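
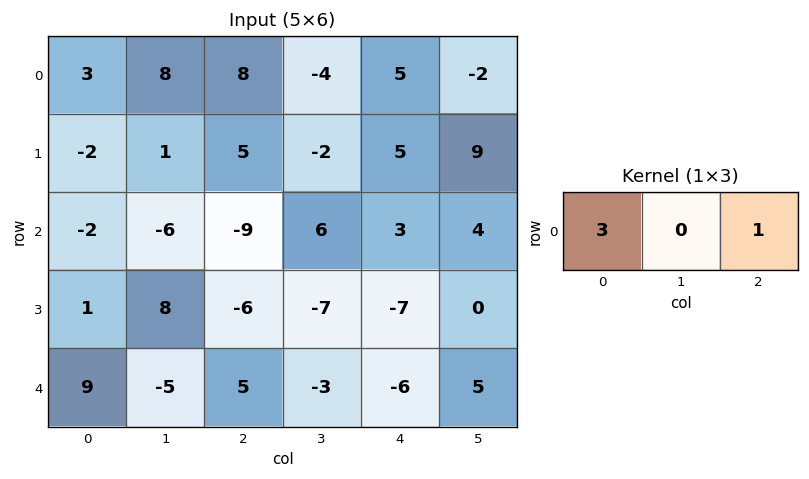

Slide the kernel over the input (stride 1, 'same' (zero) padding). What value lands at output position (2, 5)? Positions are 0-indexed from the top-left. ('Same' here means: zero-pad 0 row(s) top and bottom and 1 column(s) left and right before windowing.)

9

The receptive field on the zero-padded input at this output position is [3 4 0]. Elementwise product with the kernel and sum: 3·3 + 0·1.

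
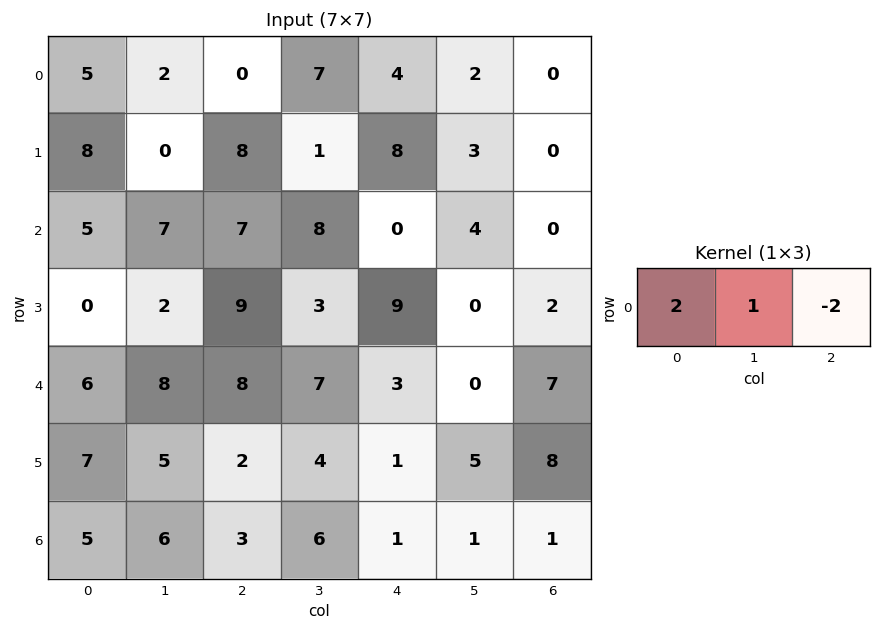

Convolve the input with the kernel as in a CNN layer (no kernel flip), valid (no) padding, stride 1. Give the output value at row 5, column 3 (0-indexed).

-1

The receptive field on the input at this output position is [4 1 5]. Elementwise product with the kernel and sum: 4·2 + 1·1 + 5·-2.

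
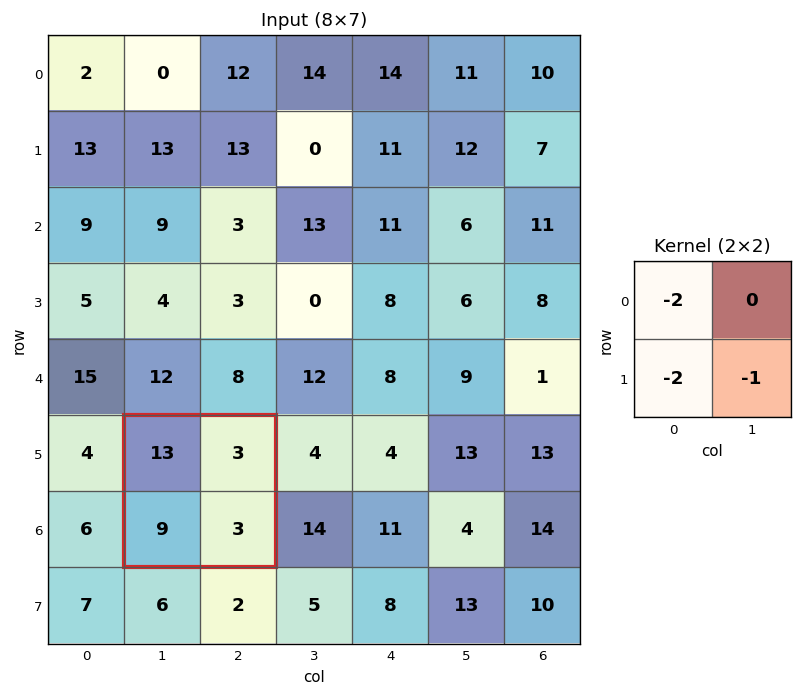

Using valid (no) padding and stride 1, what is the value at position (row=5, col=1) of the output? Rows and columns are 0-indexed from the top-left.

The receptive field on the input at this output position is [13 3 / 9 3]. Elementwise product with the kernel and sum: 13·-2 + 9·-2 + 3·-1.

-47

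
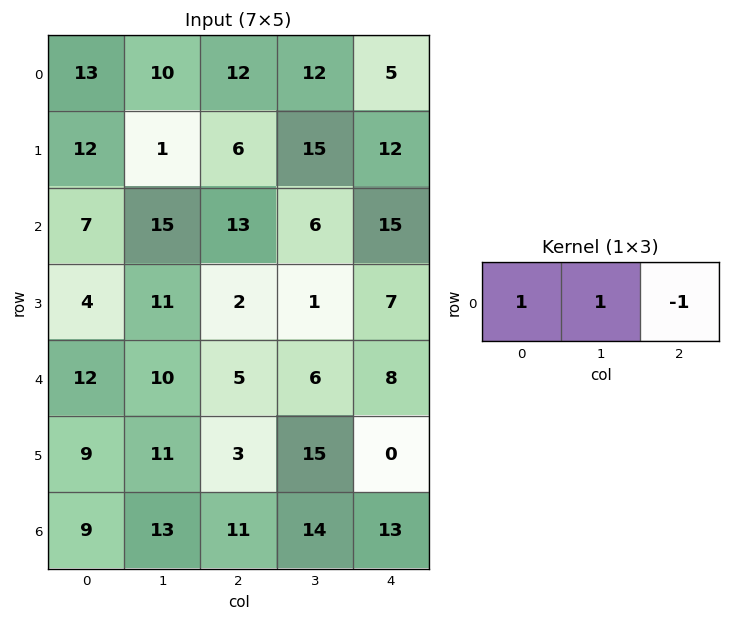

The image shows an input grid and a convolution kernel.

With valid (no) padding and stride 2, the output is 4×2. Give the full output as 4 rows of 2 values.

Output[0,0]: The receptive field on the input at this output position is [13 10 12]. Elementwise product with the kernel and sum: 13·1 + 10·1 + 12·-1.

11 19
9 4
17 3
11 12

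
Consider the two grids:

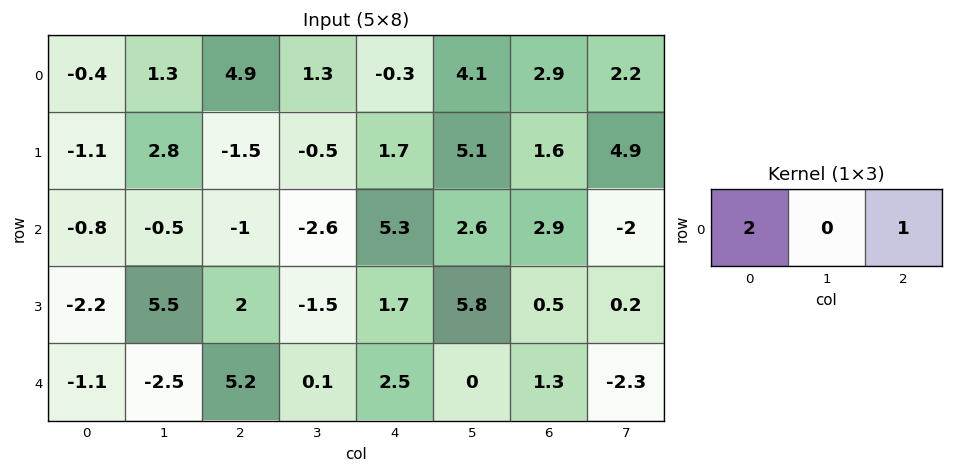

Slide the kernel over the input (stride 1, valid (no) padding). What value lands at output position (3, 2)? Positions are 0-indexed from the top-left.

The receptive field on the input at this output position is [2 -1.5 1.7]. Elementwise product with the kernel and sum: 2·2 + 1.7·1.

5.7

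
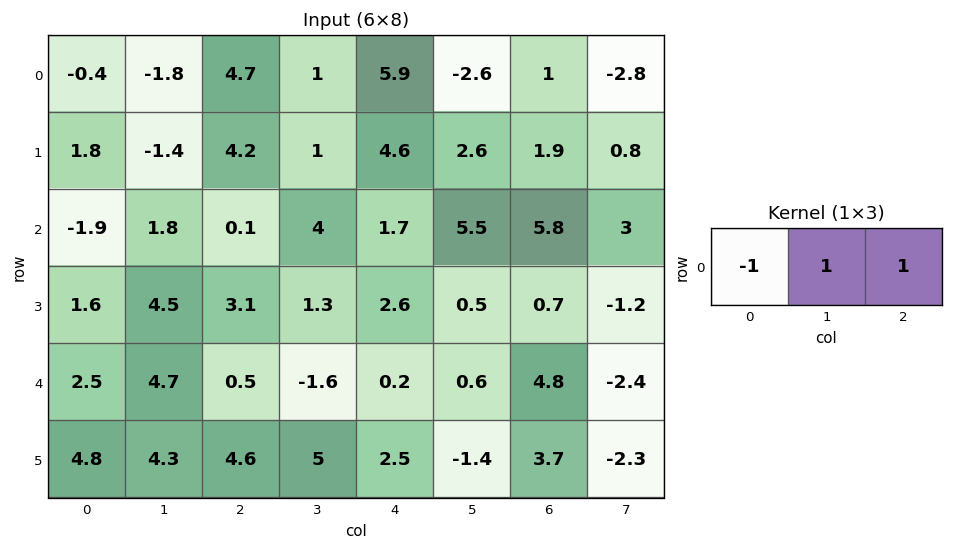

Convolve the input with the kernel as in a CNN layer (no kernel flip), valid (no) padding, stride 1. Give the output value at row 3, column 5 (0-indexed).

-1

The receptive field on the input at this output position is [0.5 0.7 -1.2]. Elementwise product with the kernel and sum: 0.5·-1 + 0.7·1 + -1.2·1.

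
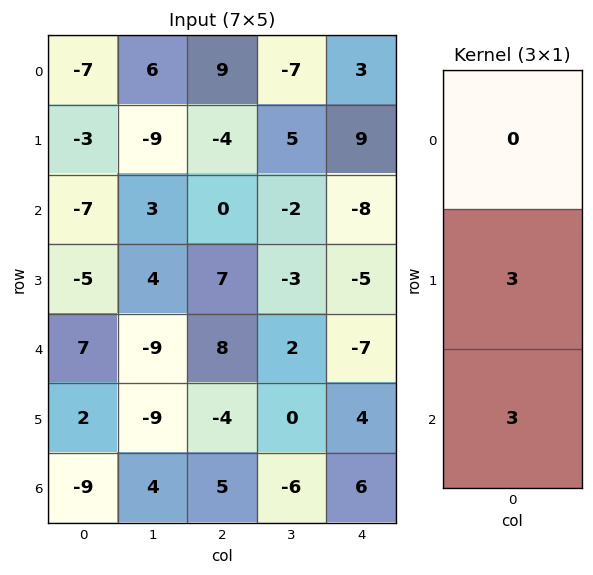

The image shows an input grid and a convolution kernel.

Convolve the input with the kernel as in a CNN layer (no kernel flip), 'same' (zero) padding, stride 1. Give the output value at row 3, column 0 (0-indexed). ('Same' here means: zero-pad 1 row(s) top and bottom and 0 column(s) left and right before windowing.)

The receptive field on the zero-padded input at this output position is [-7 / -5 / 7]. Elementwise product with the kernel and sum: -5·3 + 7·3.

6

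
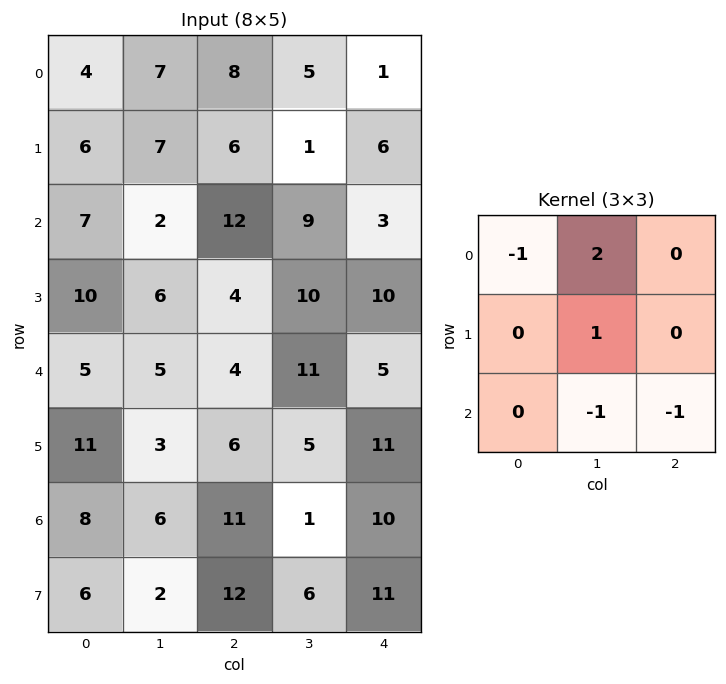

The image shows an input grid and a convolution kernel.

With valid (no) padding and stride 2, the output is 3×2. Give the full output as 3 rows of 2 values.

Output[0,0]: The receptive field on the input at this output position is [4 7 8 / 6 7 6 / 7 2 12]. Elementwise product with the kernel and sum: 4·-1 + 7·2 + 7·1 + 2·-1 + 12·-1.
Output[0,1]: The receptive field on the input at this output position is [8 5 1 / 6 1 6 / 12 9 3]. Elementwise product with the kernel and sum: 8·-1 + 5·2 + 1·1 + 9·-1 + 3·-1.

3 -9
-6 0
-9 12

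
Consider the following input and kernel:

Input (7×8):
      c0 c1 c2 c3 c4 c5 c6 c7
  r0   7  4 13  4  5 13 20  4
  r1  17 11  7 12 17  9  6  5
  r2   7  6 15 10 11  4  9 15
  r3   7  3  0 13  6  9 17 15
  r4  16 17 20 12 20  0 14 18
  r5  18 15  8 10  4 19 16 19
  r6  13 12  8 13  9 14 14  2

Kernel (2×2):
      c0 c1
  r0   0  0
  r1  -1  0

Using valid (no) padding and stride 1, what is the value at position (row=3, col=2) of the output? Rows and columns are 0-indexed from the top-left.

The receptive field on the input at this output position is [0 13 / 20 12]. Elementwise product with the kernel and sum: 20·-1.

-20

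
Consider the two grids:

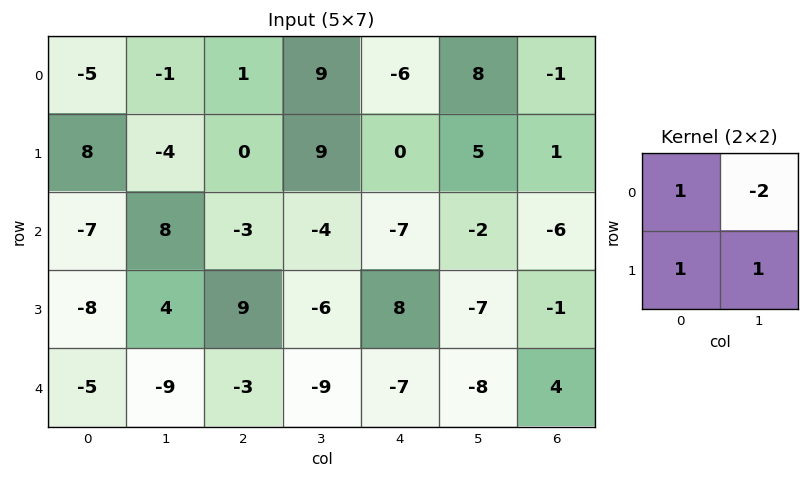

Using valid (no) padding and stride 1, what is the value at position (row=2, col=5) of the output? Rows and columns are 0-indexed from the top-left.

The receptive field on the input at this output position is [-2 -6 / -7 -1]. Elementwise product with the kernel and sum: -2·1 + -6·-2 + -7·1 + -1·1.

2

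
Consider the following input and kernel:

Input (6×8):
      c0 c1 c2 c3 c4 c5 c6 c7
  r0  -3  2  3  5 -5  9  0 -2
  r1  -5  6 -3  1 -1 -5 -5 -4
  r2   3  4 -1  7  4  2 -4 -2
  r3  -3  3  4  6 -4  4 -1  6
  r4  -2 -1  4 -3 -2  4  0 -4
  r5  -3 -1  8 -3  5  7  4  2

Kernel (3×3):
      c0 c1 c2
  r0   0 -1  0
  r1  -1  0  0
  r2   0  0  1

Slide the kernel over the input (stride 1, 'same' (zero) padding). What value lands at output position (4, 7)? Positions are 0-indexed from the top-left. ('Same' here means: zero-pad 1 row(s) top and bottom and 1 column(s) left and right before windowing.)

-6

The receptive field on the zero-padded input at this output position is [-1 6 0 / 0 -4 0 / 4 2 0]. Elementwise product with the kernel and sum: 6·-1 + 0·-1 + 0·1.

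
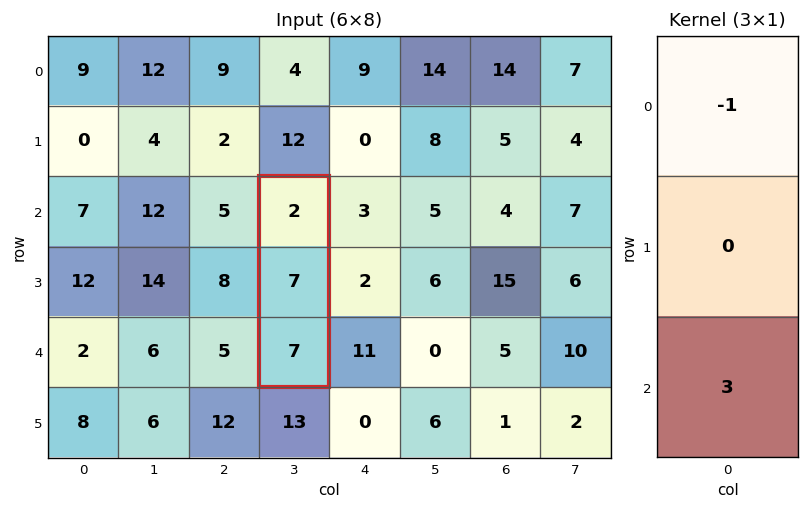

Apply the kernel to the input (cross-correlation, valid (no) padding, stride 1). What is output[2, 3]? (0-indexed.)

The receptive field on the input at this output position is [2 / 7 / 7]. Elementwise product with the kernel and sum: 2·-1 + 7·3.

19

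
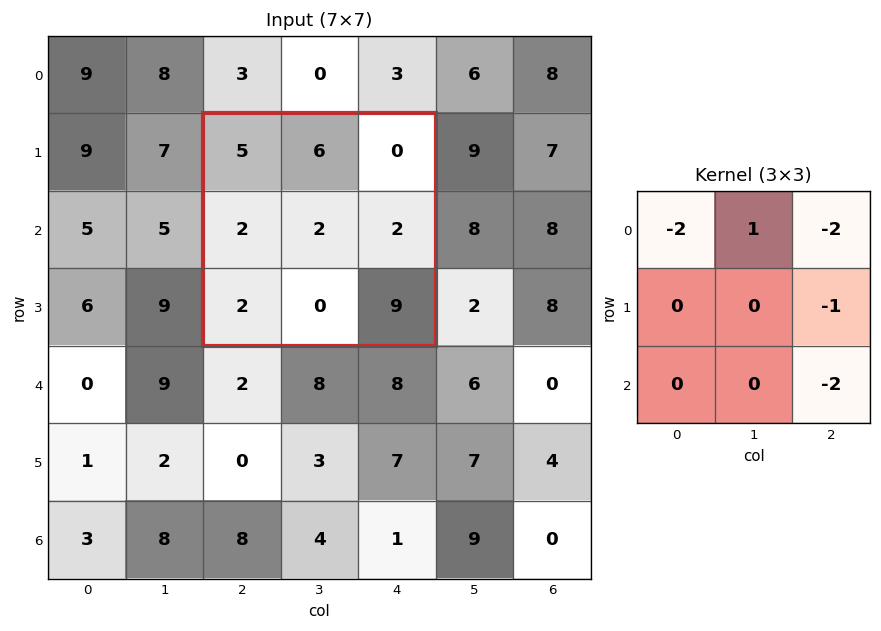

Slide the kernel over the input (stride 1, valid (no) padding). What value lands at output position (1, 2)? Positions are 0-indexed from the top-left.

-24

The receptive field on the input at this output position is [5 6 0 / 2 2 2 / 2 0 9]. Elementwise product with the kernel and sum: 5·-2 + 6·1 + 0·-2 + 2·-1 + 9·-2.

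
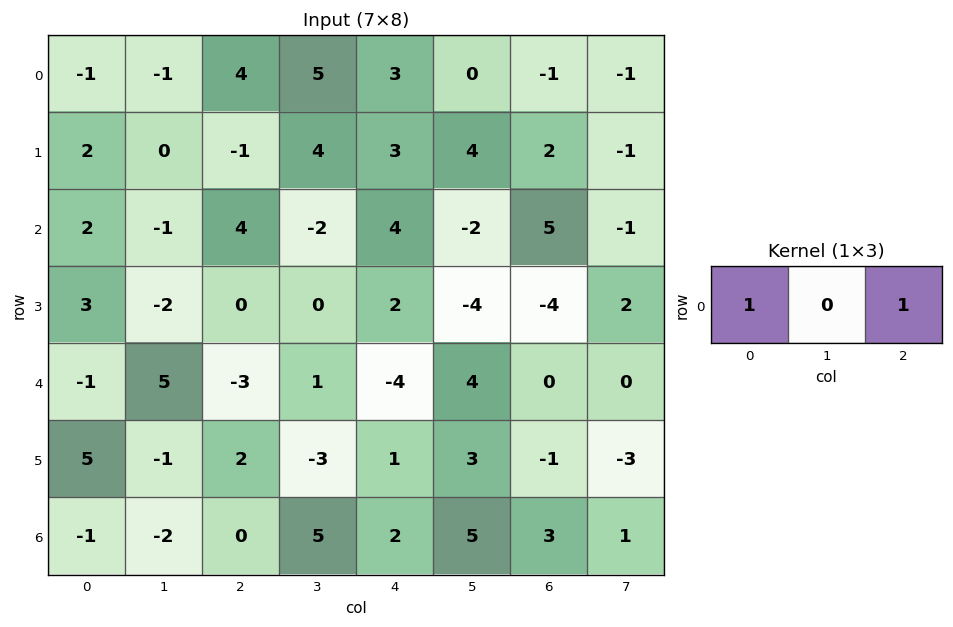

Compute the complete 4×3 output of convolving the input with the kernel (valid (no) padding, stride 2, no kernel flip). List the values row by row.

Output[0,0]: The receptive field on the input at this output position is [-1 -1 4]. Elementwise product with the kernel and sum: -1·1 + 4·1.
Output[0,1]: The receptive field on the input at this output position is [4 5 3]. Elementwise product with the kernel and sum: 4·1 + 3·1.

3 7 2
6 8 9
-4 -7 -4
-1 2 5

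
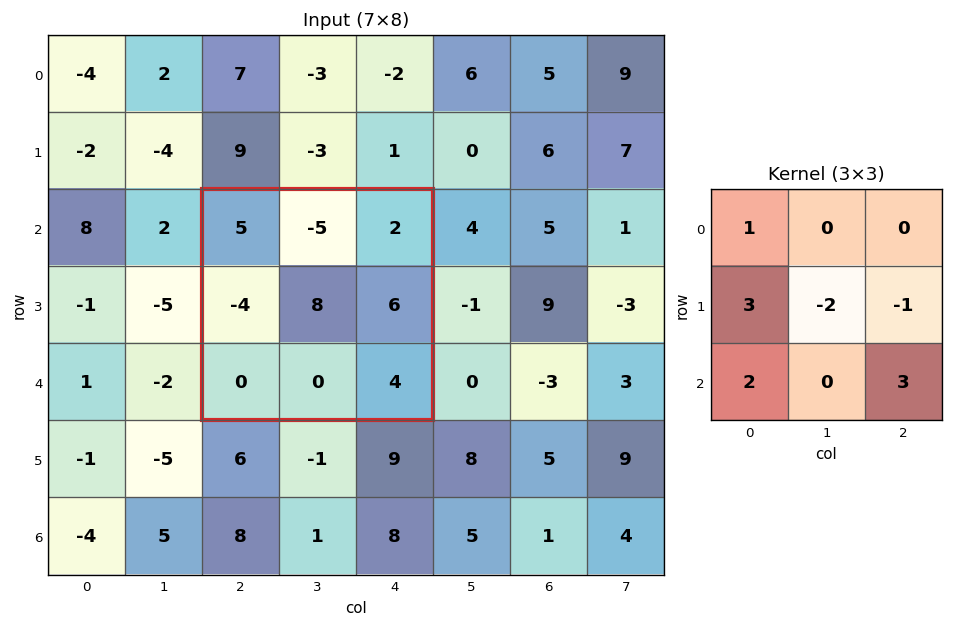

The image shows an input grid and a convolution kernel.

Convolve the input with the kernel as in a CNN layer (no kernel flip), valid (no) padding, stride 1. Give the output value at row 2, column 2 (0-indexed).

-17

The receptive field on the input at this output position is [5 -5 2 / -4 8 6 / 0 0 4]. Elementwise product with the kernel and sum: 5·1 + -4·3 + 8·-2 + 6·-1 + 0·2 + 4·3.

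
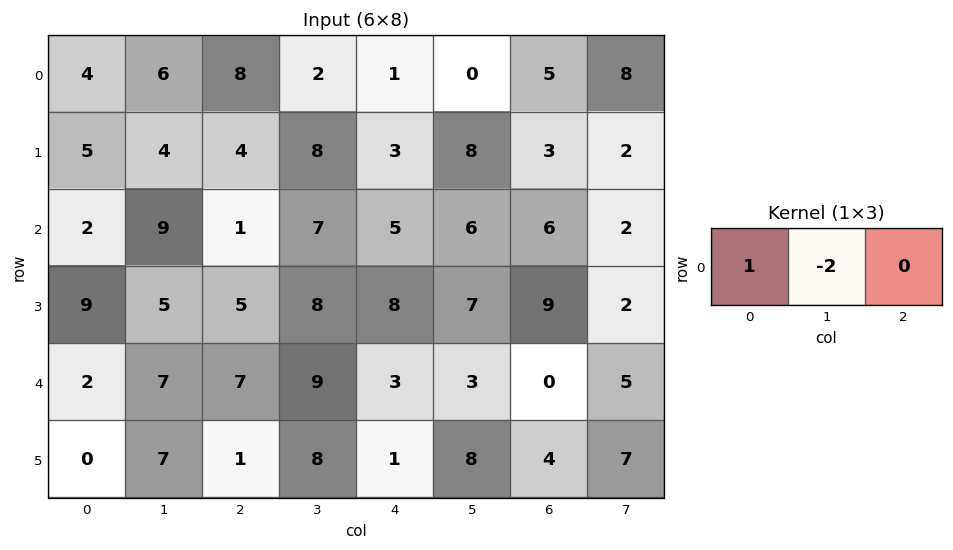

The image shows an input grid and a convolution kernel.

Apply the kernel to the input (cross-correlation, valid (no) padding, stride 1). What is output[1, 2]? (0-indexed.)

-12

The receptive field on the input at this output position is [4 8 3]. Elementwise product with the kernel and sum: 4·1 + 8·-2.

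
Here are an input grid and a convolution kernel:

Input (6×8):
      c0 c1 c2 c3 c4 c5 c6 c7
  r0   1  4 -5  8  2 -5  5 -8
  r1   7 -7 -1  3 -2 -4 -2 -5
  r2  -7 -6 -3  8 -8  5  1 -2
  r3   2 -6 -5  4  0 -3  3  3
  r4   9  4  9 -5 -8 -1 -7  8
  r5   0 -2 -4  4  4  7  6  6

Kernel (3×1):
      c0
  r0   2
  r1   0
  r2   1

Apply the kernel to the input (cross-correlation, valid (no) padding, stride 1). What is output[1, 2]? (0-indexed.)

-7

The receptive field on the input at this output position is [-1 / -3 / -5]. Elementwise product with the kernel and sum: -1·2 + -5·1.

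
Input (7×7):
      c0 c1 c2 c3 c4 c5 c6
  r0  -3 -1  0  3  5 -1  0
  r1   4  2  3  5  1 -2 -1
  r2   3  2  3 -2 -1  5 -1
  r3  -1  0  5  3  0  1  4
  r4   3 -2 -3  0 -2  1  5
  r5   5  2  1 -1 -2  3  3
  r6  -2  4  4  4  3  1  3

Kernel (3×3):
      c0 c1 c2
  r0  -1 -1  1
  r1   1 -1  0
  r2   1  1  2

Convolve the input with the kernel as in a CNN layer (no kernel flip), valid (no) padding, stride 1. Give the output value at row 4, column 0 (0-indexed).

9

The receptive field on the input at this output position is [3 -2 -3 / 5 2 1 / -2 4 4]. Elementwise product with the kernel and sum: 3·-1 + -2·-1 + -3·1 + 5·1 + 2·-1 + -2·1 + 4·1 + 4·2.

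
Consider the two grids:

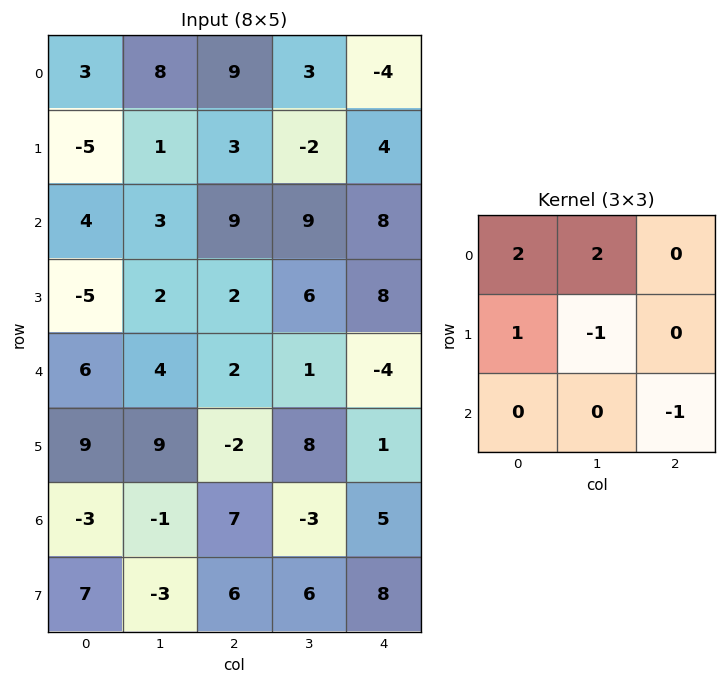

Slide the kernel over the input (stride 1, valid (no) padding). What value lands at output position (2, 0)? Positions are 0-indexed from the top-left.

5

The receptive field on the input at this output position is [4 3 9 / -5 2 2 / 6 4 2]. Elementwise product with the kernel and sum: 4·2 + 3·2 + -5·1 + 2·-1 + 2·-1.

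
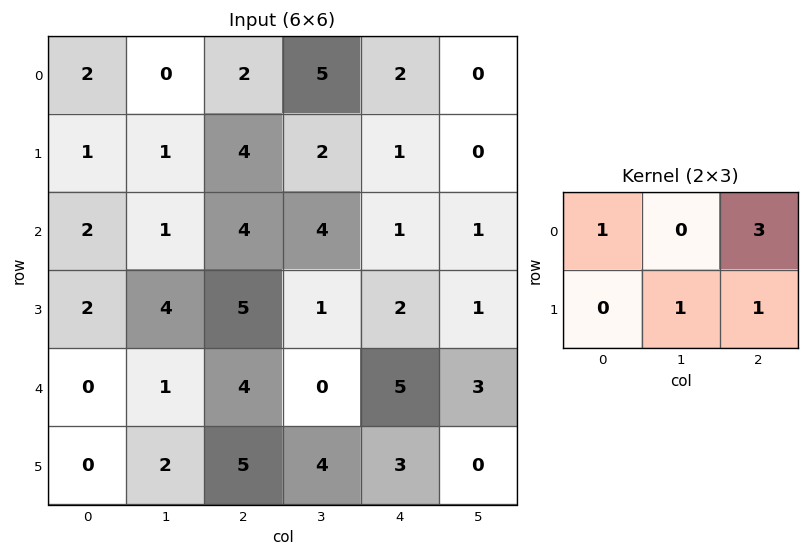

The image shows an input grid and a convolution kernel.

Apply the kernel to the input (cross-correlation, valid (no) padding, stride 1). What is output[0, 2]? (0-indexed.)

The receptive field on the input at this output position is [2 5 2 / 4 2 1]. Elementwise product with the kernel and sum: 2·1 + 2·3 + 2·1 + 1·1.

11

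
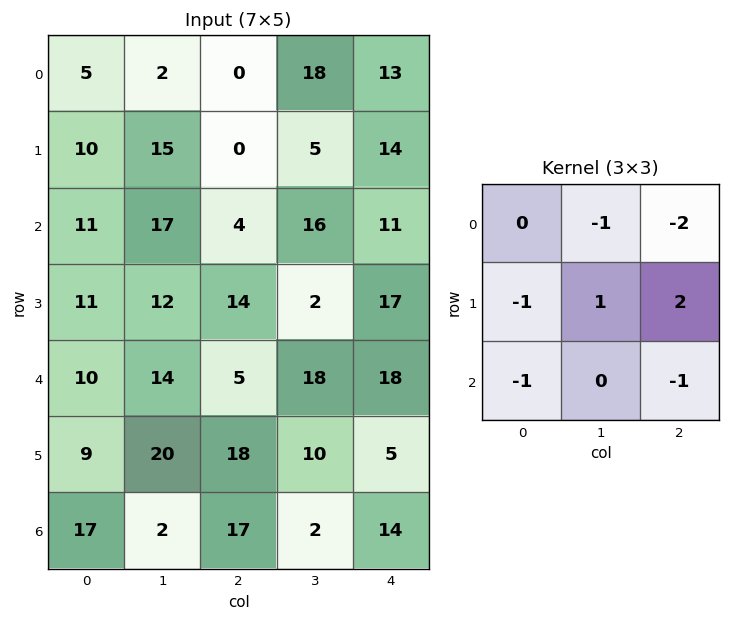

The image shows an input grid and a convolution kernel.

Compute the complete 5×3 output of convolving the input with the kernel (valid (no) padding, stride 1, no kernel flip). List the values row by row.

-12 -74 -26
-26 -5 -30
-11 -62 -39
-53 -21 -10
-11 -27 -83

Output[0,0]: The receptive field on the input at this output position is [5 2 0 / 10 15 0 / 11 17 4]. Elementwise product with the kernel and sum: 2·-1 + 0·-2 + 10·-1 + 15·1 + 0·2 + 11·-1 + 4·-1.
Output[0,1]: The receptive field on the input at this output position is [2 0 18 / 15 0 5 / 17 4 16]. Elementwise product with the kernel and sum: 0·-1 + 18·-2 + 15·-1 + 0·1 + 5·2 + 17·-1 + 16·-1.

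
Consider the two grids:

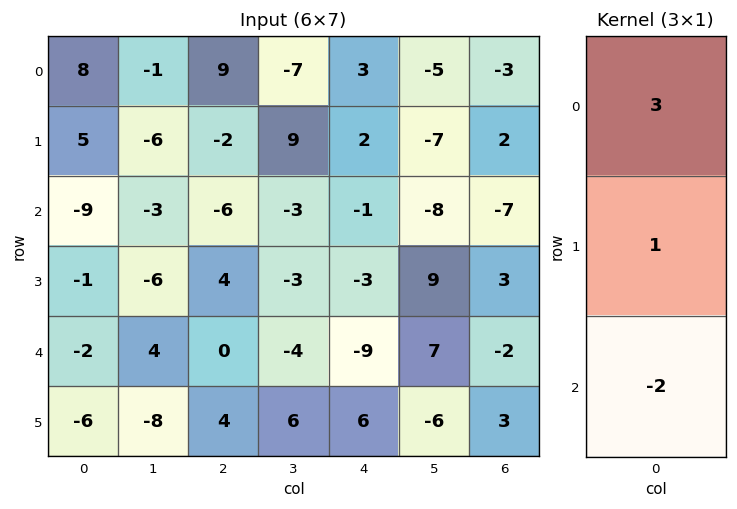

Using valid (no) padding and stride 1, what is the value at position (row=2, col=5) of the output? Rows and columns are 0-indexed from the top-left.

-29

The receptive field on the input at this output position is [-8 / 9 / 7]. Elementwise product with the kernel and sum: -8·3 + 9·1 + 7·-2.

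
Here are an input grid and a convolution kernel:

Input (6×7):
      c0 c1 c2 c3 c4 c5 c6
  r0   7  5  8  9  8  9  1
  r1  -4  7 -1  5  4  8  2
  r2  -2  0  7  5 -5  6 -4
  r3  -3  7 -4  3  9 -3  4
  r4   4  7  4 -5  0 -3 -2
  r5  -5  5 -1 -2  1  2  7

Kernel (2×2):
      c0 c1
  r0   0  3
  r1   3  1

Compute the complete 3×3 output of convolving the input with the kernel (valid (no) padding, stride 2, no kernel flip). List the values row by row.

Output[0,0]: The receptive field on the input at this output position is [7 5 / -4 7]. Elementwise product with the kernel and sum: 5·3 + -4·3 + 7·1.

10 29 47
-2 6 42
11 -20 -4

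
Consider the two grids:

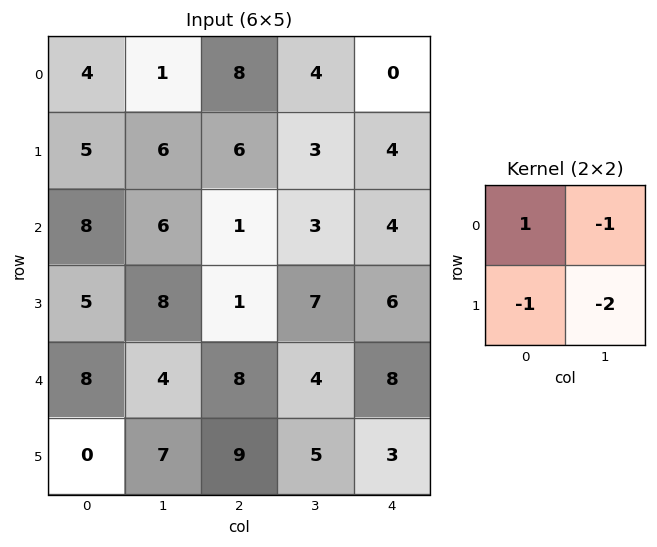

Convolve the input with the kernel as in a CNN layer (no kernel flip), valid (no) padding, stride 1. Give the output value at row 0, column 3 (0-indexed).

-7

The receptive field on the input at this output position is [4 0 / 3 4]. Elementwise product with the kernel and sum: 4·1 + 0·-1 + 3·-1 + 4·-2.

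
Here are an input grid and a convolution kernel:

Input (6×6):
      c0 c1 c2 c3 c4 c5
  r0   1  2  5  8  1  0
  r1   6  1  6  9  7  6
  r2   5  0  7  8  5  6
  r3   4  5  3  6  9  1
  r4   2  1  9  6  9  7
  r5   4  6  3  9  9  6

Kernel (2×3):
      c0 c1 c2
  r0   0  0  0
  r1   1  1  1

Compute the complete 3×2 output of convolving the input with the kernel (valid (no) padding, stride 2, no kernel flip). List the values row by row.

13 22
12 18
13 21

Output[0,0]: The receptive field on the input at this output position is [1 2 5 / 6 1 6]. Elementwise product with the kernel and sum: 6·1 + 1·1 + 6·1.
Output[0,1]: The receptive field on the input at this output position is [5 8 1 / 6 9 7]. Elementwise product with the kernel and sum: 6·1 + 9·1 + 7·1.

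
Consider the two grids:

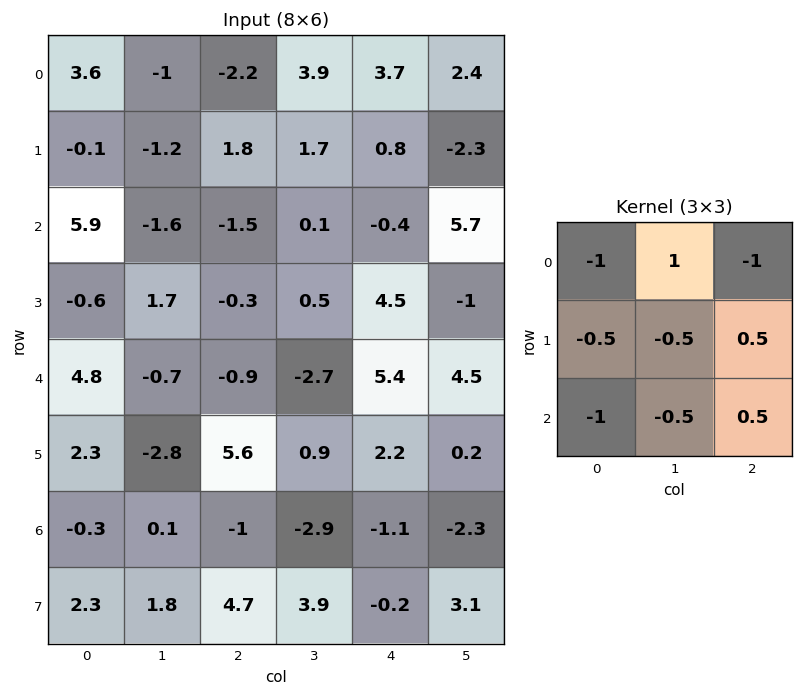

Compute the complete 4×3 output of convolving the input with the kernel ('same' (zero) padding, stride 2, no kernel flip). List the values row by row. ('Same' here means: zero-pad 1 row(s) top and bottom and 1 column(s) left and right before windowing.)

-2.85 4.7 -5.85
-1.5 1.6 1.15
-7.6 -2.6 4
5.05 4.3 -0.3

Output[0,0]: The receptive field on the zero-padded input at this output position is [0 0 0 / 0 3.6 -1 / 0 -0.1 -1.2]. Elementwise product with the kernel and sum: 0·-1 + 0·1 + 0·-1 + 0·-0.5 + 3.6·-0.5 + -1·0.5 + 0·-1 + -0.1·-0.5 + -1.2·0.5.
Output[0,1]: The receptive field on the zero-padded input at this output position is [0 0 0 / -1 -2.2 3.9 / -1.2 1.8 1.7]. Elementwise product with the kernel and sum: 0·-1 + 0·1 + 0·-1 + -1·-0.5 + -2.2·-0.5 + 3.9·0.5 + -1.2·-1 + 1.8·-0.5 + 1.7·0.5.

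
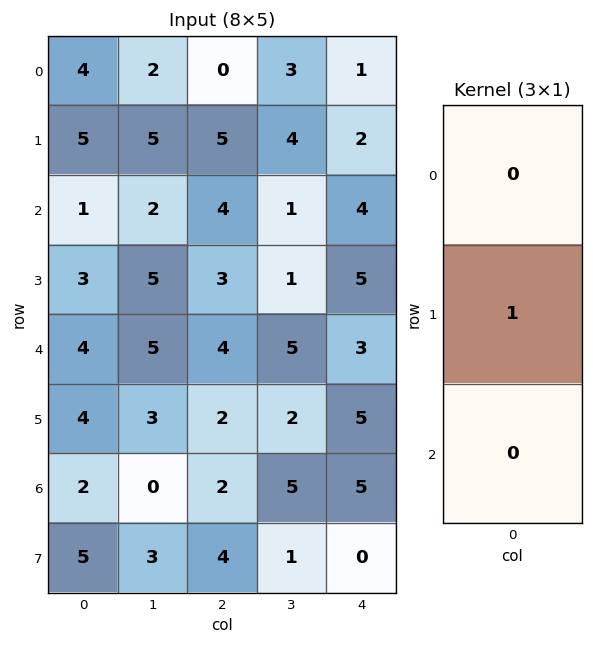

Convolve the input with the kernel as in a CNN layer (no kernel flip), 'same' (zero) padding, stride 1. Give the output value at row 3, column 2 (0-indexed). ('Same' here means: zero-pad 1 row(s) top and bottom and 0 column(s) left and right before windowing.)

The receptive field on the zero-padded input at this output position is [4 / 3 / 4]. Elementwise product with the kernel and sum: 3·1.

3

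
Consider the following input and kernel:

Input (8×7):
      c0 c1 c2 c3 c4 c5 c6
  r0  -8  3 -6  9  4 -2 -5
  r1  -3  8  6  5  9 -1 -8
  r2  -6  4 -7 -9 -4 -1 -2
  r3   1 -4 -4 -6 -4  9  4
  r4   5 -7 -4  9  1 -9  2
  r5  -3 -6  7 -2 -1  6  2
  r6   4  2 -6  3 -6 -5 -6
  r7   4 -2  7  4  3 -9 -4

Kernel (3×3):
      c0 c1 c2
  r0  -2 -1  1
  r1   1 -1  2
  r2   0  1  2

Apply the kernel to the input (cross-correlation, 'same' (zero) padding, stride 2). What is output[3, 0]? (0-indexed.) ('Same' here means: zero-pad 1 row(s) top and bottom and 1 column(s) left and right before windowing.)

The receptive field on the zero-padded input at this output position is [0 -3 -6 / 0 4 2 / 0 4 -2]. Elementwise product with the kernel and sum: 0·-2 + -3·-1 + -6·1 + 0·1 + 4·-1 + 2·2 + 4·1 + -2·2.

-3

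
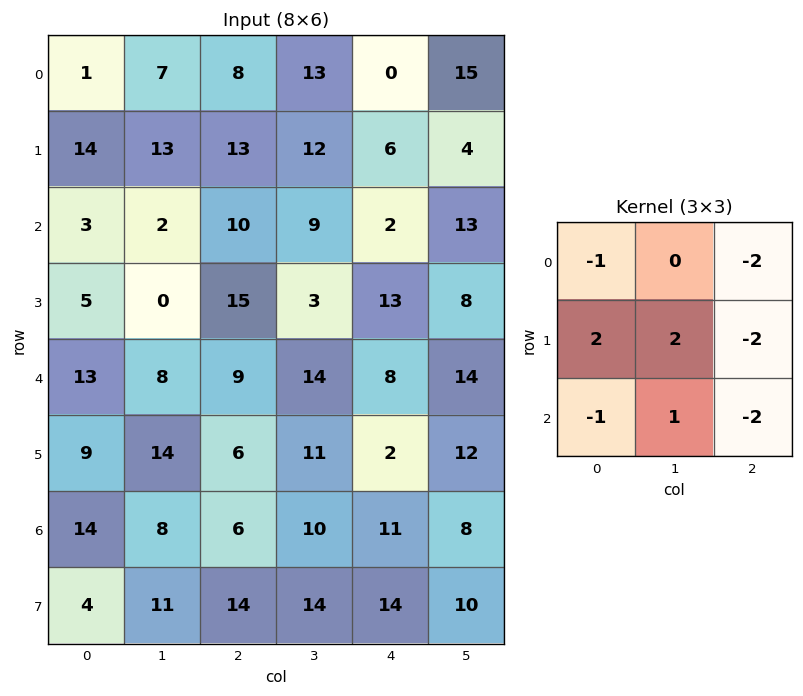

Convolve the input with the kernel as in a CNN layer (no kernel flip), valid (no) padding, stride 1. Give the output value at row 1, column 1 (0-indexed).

-22

The receptive field on the input at this output position is [13 13 12 / 2 10 9 / 0 15 3]. Elementwise product with the kernel and sum: 13·-1 + 12·-2 + 2·2 + 10·2 + 9·-2 + 0·-1 + 15·1 + 3·-2.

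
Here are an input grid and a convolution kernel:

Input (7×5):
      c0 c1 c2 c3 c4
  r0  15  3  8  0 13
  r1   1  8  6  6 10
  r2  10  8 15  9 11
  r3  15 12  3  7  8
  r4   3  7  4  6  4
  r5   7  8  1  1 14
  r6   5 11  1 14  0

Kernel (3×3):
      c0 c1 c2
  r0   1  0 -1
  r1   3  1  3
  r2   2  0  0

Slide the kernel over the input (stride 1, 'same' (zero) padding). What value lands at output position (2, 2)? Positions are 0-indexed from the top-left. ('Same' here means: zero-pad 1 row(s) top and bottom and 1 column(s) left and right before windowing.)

The receptive field on the zero-padded input at this output position is [8 6 6 / 8 15 9 / 12 3 7]. Elementwise product with the kernel and sum: 8·1 + 6·-1 + 8·3 + 15·1 + 9·3 + 12·2.

92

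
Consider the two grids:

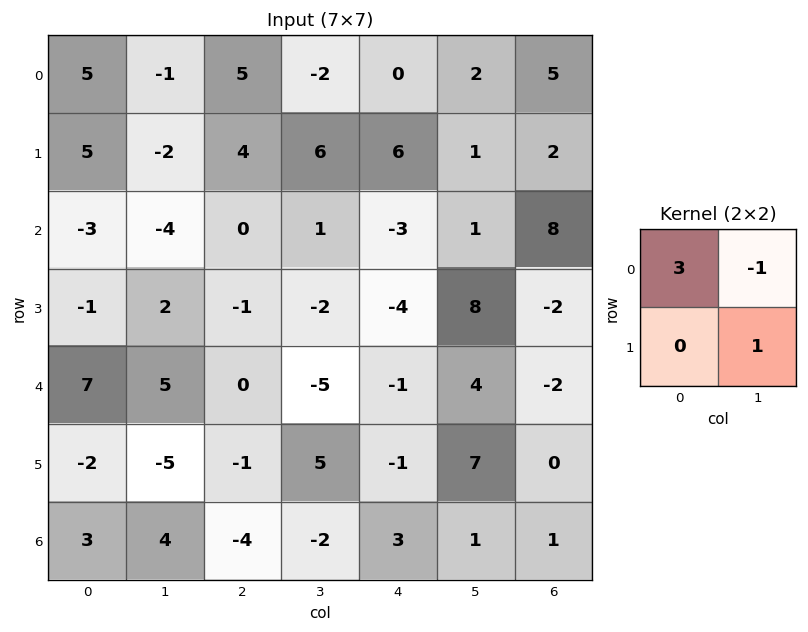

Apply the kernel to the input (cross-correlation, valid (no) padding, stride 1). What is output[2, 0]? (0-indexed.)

The receptive field on the input at this output position is [-3 -4 / -1 2]. Elementwise product with the kernel and sum: -3·3 + -4·-1 + 2·1.

-3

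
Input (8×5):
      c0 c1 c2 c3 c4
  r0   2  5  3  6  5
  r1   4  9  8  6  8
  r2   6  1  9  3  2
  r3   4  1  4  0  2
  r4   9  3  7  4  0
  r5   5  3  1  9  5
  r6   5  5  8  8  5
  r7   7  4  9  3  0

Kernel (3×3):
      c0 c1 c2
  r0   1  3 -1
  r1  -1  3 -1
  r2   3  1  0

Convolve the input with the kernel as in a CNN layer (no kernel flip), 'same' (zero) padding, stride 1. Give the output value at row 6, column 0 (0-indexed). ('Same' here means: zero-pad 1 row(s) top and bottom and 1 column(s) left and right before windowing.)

29

The receptive field on the zero-padded input at this output position is [0 5 3 / 0 5 5 / 0 7 4]. Elementwise product with the kernel and sum: 0·1 + 5·3 + 3·-1 + 0·-1 + 5·3 + 5·-1 + 0·3 + 7·1.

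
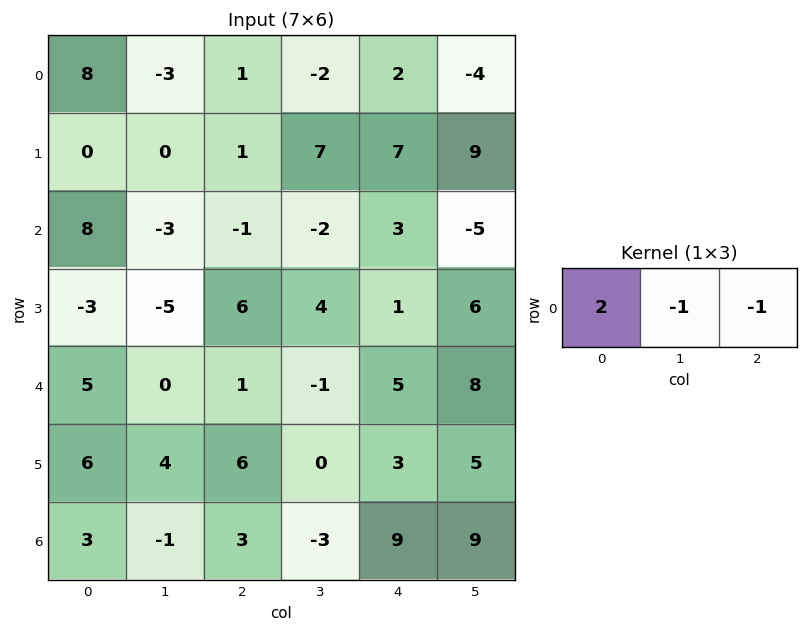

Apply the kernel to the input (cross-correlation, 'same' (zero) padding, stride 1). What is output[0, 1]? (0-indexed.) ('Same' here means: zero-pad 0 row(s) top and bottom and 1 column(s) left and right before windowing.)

18

The receptive field on the zero-padded input at this output position is [8 -3 1]. Elementwise product with the kernel and sum: 8·2 + -3·-1 + 1·-1.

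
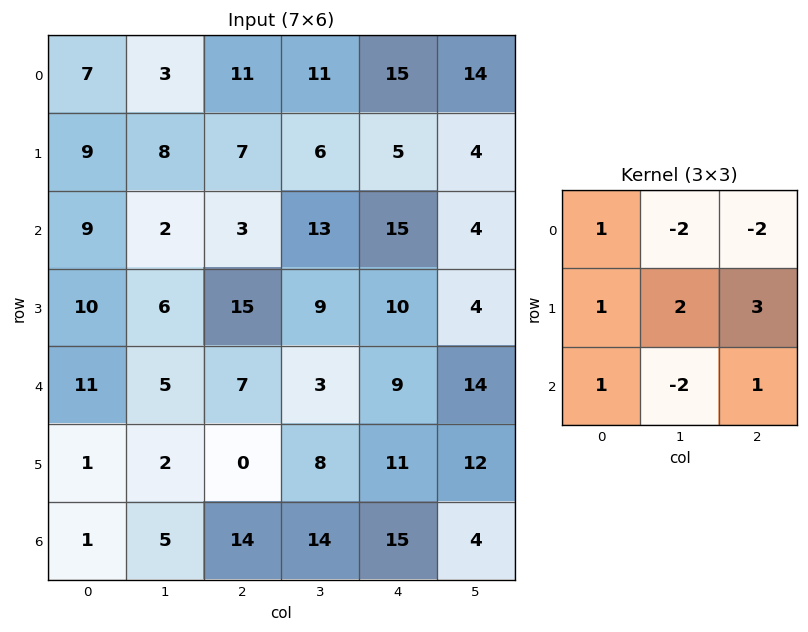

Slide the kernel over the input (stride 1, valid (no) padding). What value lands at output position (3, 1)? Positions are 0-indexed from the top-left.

The receptive field on the input at this output position is [6 15 9 / 5 7 3 / 2 0 8]. Elementwise product with the kernel and sum: 6·1 + 15·-2 + 9·-2 + 5·1 + 7·2 + 3·3 + 2·1 + 0·-2 + 8·1.

-4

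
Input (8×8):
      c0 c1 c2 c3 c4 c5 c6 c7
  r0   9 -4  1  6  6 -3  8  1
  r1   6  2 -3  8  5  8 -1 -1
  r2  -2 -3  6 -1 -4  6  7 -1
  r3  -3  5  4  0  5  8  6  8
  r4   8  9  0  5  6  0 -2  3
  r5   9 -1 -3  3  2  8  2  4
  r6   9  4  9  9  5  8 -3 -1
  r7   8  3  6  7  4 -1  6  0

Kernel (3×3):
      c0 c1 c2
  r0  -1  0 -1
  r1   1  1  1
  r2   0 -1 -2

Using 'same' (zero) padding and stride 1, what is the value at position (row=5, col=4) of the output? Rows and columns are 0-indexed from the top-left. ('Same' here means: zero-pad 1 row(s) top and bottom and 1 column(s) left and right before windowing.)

-13

The receptive field on the zero-padded input at this output position is [5 6 0 / 3 2 8 / 9 5 8]. Elementwise product with the kernel and sum: 5·-1 + 0·-1 + 3·1 + 2·1 + 8·1 + 5·-1 + 8·-2.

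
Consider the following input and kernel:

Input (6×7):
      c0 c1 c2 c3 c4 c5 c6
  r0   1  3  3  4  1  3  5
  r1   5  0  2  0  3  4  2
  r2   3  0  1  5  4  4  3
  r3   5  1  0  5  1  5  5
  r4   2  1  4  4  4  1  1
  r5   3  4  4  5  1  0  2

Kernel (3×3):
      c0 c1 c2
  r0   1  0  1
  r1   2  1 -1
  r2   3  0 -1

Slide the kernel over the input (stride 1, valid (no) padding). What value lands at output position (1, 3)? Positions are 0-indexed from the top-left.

The receptive field on the input at this output position is [0 3 4 / 5 4 4 / 5 1 5]. Elementwise product with the kernel and sum: 0·1 + 4·1 + 5·2 + 4·1 + 4·-1 + 5·3 + 5·-1.

24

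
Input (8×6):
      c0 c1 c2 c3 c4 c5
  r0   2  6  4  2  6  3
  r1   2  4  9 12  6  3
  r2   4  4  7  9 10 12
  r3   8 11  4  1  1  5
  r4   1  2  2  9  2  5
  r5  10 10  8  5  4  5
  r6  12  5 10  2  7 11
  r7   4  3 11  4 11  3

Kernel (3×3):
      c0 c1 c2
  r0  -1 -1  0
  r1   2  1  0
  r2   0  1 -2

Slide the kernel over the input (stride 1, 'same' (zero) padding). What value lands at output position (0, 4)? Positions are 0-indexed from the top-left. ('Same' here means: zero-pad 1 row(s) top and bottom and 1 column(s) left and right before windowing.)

The receptive field on the zero-padded input at this output position is [0 0 0 / 2 6 3 / 12 6 3]. Elementwise product with the kernel and sum: 0·-1 + 0·-1 + 2·2 + 6·1 + 6·1 + 3·-2.

10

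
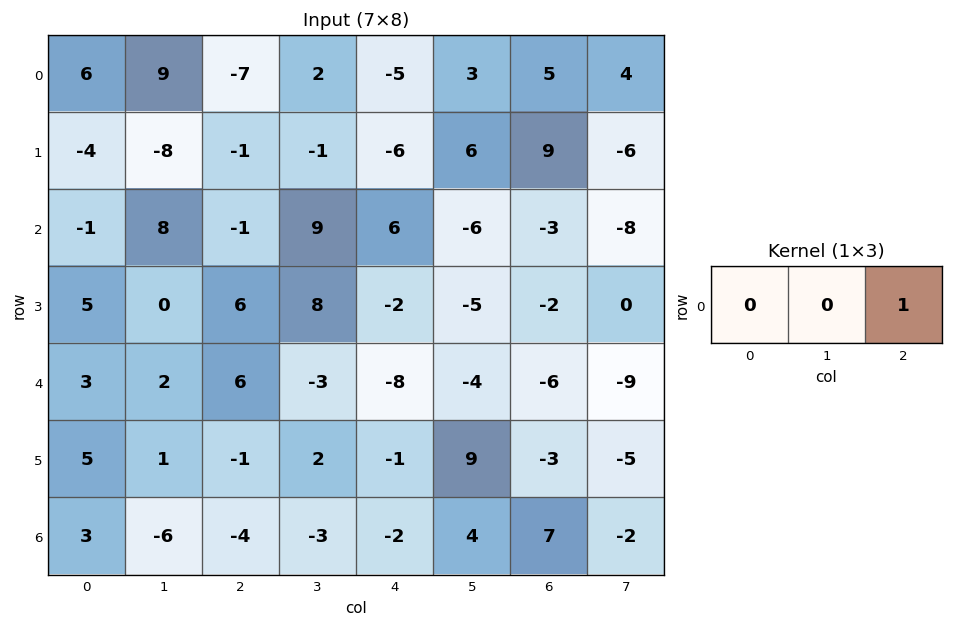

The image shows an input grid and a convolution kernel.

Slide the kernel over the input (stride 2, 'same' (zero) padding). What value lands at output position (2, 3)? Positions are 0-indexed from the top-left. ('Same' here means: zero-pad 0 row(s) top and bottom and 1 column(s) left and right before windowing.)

The receptive field on the zero-padded input at this output position is [-4 -6 -9]. Elementwise product with the kernel and sum: -9·1.

-9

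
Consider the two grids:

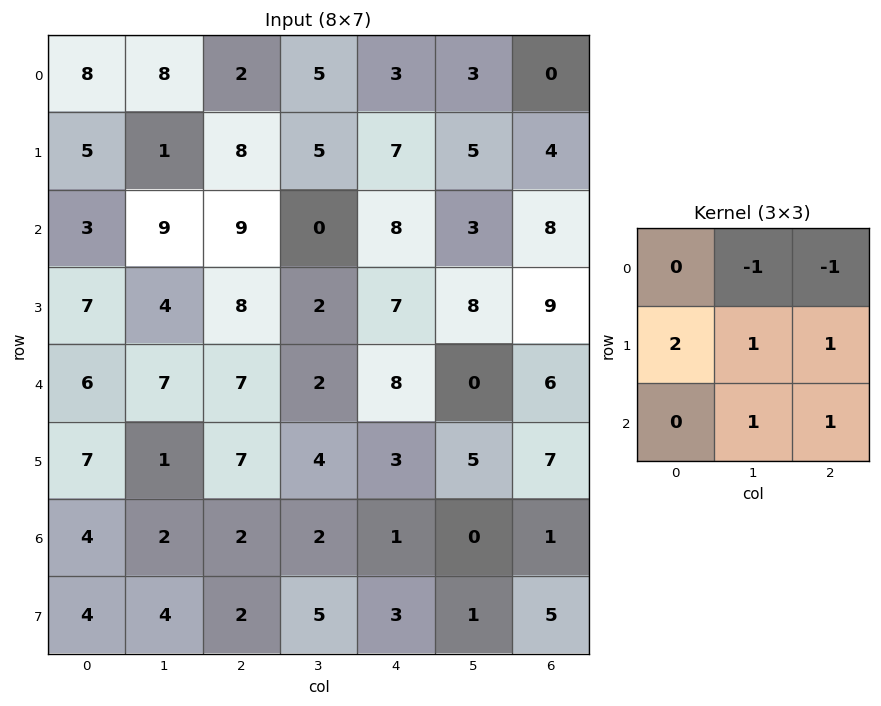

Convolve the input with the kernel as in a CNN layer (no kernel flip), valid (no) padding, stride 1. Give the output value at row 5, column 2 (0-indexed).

The receptive field on the input at this output position is [7 4 3 / 2 2 1 / 2 5 3]. Elementwise product with the kernel and sum: 4·-1 + 3·-1 + 2·2 + 2·1 + 1·1 + 5·1 + 3·1.

8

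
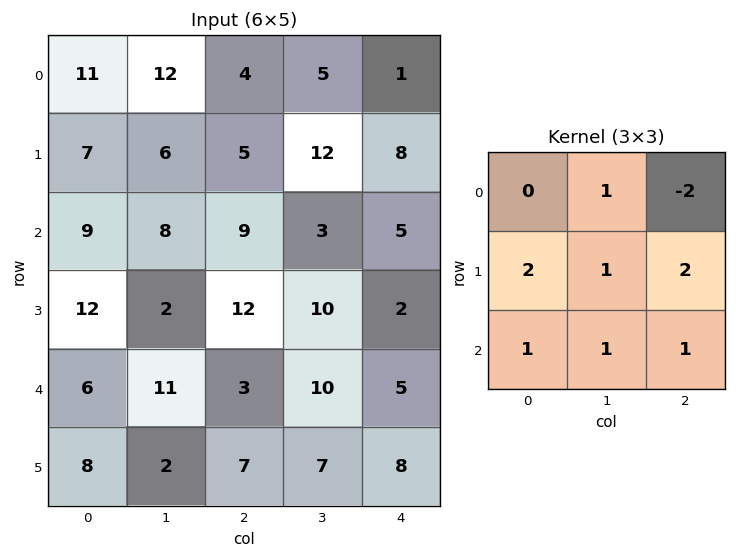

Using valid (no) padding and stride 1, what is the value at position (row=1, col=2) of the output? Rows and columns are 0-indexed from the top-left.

51

The receptive field on the input at this output position is [5 12 8 / 9 3 5 / 12 10 2]. Elementwise product with the kernel and sum: 12·1 + 8·-2 + 9·2 + 3·1 + 5·2 + 12·1 + 10·1 + 2·1.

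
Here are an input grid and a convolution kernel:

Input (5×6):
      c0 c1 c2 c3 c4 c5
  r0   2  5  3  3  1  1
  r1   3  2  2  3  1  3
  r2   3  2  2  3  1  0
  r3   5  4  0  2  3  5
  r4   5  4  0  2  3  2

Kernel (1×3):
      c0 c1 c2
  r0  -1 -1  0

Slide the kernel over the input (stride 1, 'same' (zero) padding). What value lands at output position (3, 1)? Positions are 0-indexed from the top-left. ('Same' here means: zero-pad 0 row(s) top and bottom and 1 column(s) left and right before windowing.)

-9

The receptive field on the zero-padded input at this output position is [5 4 0]. Elementwise product with the kernel and sum: 5·-1 + 4·-1.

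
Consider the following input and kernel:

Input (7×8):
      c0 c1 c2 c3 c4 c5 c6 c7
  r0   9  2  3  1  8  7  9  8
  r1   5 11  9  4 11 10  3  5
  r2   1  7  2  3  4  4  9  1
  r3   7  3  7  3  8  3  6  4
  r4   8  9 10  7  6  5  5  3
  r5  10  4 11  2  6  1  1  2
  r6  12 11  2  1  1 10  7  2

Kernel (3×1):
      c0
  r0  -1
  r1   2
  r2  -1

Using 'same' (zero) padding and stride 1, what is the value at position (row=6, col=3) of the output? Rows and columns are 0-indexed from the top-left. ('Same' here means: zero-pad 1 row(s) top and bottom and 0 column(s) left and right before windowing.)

The receptive field on the zero-padded input at this output position is [2 / 1 / 0]. Elementwise product with the kernel and sum: 2·-1 + 1·2 + 0·-1.

0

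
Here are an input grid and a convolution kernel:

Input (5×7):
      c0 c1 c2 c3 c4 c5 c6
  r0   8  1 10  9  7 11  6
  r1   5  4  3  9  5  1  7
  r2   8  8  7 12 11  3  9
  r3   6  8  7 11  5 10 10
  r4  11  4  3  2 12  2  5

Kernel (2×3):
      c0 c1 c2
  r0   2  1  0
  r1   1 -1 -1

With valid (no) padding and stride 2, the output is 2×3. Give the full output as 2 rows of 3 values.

Output[0,0]: The receptive field on the input at this output position is [8 1 10 / 5 4 3]. Elementwise product with the kernel and sum: 8·2 + 1·1 + 5·1 + 4·-1 + 3·-1.
Output[0,1]: The receptive field on the input at this output position is [10 9 7 / 3 9 5]. Elementwise product with the kernel and sum: 10·2 + 9·1 + 3·1 + 9·-1 + 5·-1.

15 18 22
15 17 10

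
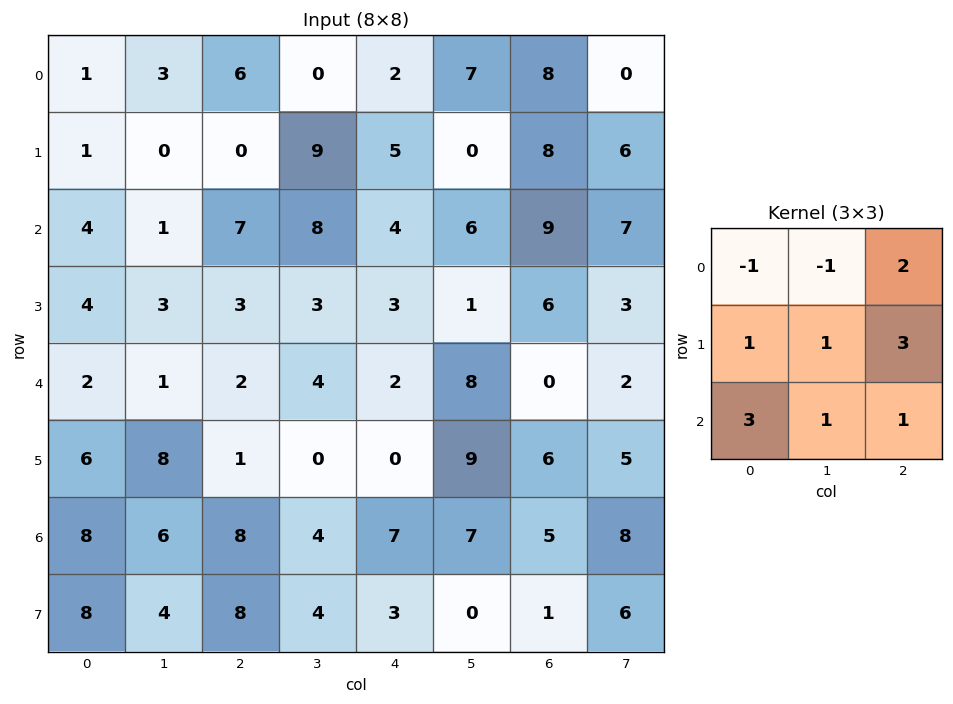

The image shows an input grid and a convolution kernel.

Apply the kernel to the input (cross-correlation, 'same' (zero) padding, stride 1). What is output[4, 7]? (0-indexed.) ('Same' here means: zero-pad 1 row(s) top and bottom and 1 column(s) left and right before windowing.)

The receptive field on the zero-padded input at this output position is [6 3 0 / 0 2 0 / 6 5 0]. Elementwise product with the kernel and sum: 6·-1 + 3·-1 + 0·2 + 0·1 + 2·1 + 0·3 + 6·3 + 5·1 + 0·1.

16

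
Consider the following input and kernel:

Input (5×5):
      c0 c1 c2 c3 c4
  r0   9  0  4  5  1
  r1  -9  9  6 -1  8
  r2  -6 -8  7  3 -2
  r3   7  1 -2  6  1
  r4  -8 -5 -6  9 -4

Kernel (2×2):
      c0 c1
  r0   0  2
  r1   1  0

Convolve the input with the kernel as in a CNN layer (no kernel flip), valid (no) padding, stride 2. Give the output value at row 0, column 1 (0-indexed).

16

The receptive field on the input at this output position is [4 5 / 6 -1]. Elementwise product with the kernel and sum: 5·2 + 6·1.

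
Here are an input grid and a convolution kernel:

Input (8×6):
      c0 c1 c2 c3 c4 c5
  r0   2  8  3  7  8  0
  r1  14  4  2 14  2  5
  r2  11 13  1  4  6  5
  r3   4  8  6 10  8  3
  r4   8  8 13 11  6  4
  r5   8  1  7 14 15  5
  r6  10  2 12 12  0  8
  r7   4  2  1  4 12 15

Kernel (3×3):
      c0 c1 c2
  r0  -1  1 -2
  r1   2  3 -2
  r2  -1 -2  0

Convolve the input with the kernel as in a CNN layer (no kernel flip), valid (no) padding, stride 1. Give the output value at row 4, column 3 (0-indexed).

38

The receptive field on the input at this output position is [11 6 4 / 14 15 5 / 12 0 8]. Elementwise product with the kernel and sum: 11·-1 + 6·1 + 4·-2 + 14·2 + 15·3 + 5·-2 + 12·-1 + 0·-2.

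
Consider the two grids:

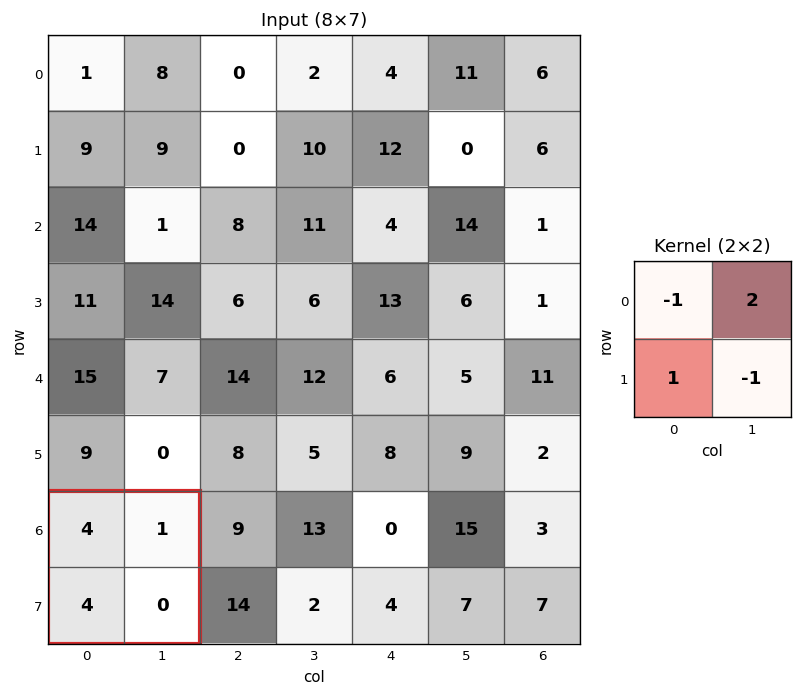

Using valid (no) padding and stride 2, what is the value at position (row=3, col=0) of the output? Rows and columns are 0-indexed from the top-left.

2

The receptive field on the input at this output position is [4 1 / 4 0]. Elementwise product with the kernel and sum: 4·-1 + 1·2 + 4·1 + 0·-1.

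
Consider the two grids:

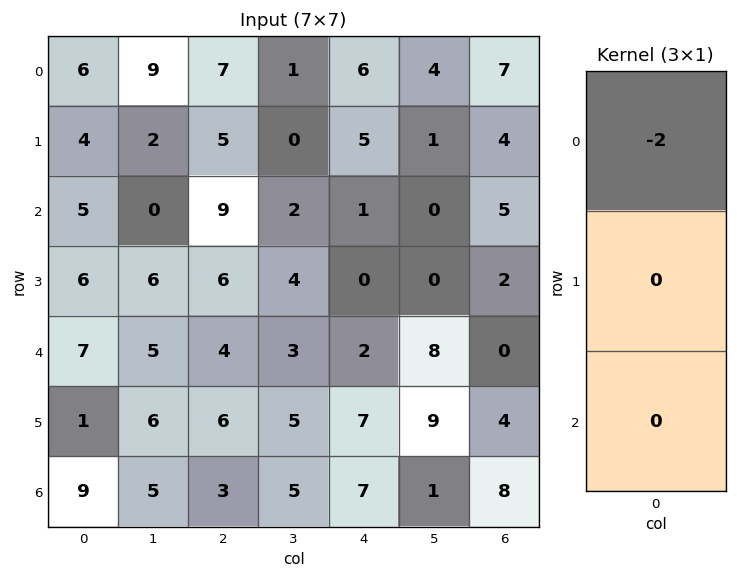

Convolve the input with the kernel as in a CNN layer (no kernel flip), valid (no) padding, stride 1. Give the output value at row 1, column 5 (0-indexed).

The receptive field on the input at this output position is [1 / 0 / 0]. Elementwise product with the kernel and sum: 1·-2.

-2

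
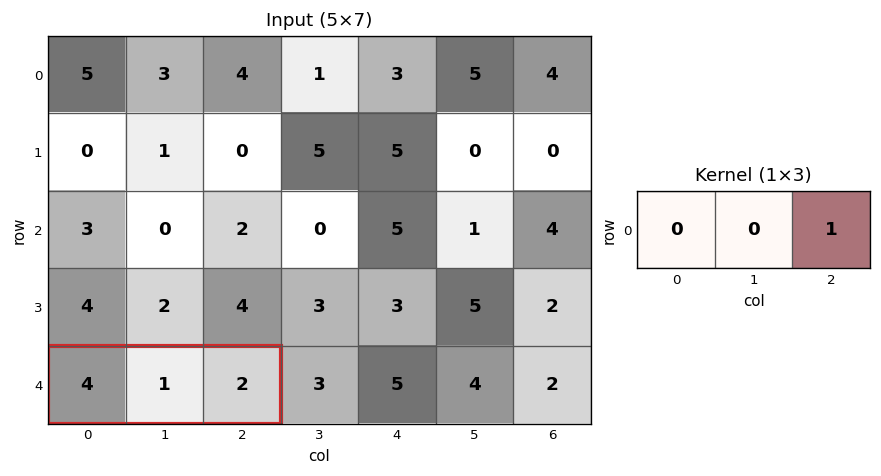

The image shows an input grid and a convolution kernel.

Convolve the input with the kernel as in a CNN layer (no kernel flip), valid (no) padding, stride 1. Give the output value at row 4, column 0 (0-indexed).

The receptive field on the input at this output position is [4 1 2]. Elementwise product with the kernel and sum: 2·1.

2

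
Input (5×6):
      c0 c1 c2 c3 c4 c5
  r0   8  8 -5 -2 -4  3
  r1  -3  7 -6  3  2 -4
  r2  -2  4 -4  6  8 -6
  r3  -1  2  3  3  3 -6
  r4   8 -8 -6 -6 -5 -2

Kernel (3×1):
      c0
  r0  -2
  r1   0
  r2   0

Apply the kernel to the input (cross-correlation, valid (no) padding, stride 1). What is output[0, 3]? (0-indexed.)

4

The receptive field on the input at this output position is [-2 / 3 / 6]. Elementwise product with the kernel and sum: -2·-2.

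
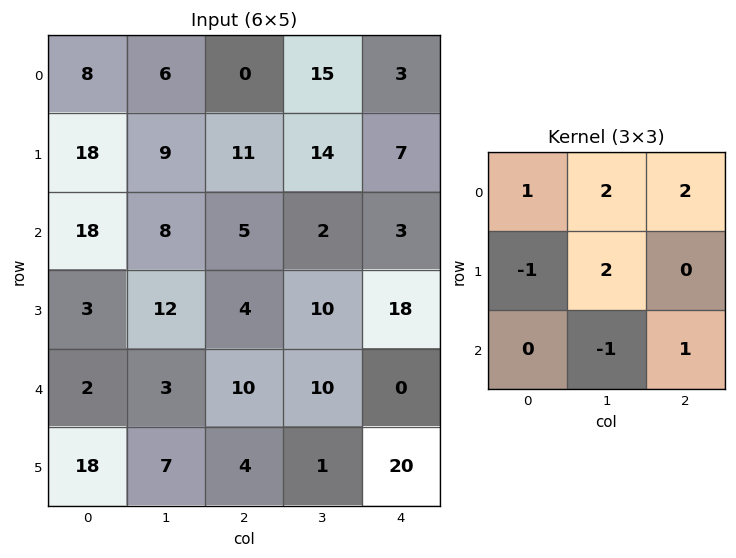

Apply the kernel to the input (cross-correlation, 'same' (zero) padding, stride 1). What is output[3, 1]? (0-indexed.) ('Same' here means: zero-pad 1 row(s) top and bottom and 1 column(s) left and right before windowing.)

72

The receptive field on the zero-padded input at this output position is [18 8 5 / 3 12 4 / 2 3 10]. Elementwise product with the kernel and sum: 18·1 + 8·2 + 5·2 + 3·-1 + 12·2 + 3·-1 + 10·1.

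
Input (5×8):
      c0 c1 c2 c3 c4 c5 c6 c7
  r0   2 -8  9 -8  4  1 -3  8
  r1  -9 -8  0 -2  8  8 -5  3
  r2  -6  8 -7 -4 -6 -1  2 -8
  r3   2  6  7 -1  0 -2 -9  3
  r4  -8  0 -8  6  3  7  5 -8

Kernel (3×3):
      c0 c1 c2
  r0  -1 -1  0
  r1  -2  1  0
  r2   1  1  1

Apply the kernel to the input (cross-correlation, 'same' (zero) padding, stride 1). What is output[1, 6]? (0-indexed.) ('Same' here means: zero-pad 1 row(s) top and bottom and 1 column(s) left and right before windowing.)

-26

The receptive field on the zero-padded input at this output position is [1 -3 8 / 8 -5 3 / -1 2 -8]. Elementwise product with the kernel and sum: 1·-1 + -3·-1 + 8·-2 + -5·1 + -1·1 + 2·1 + -8·1.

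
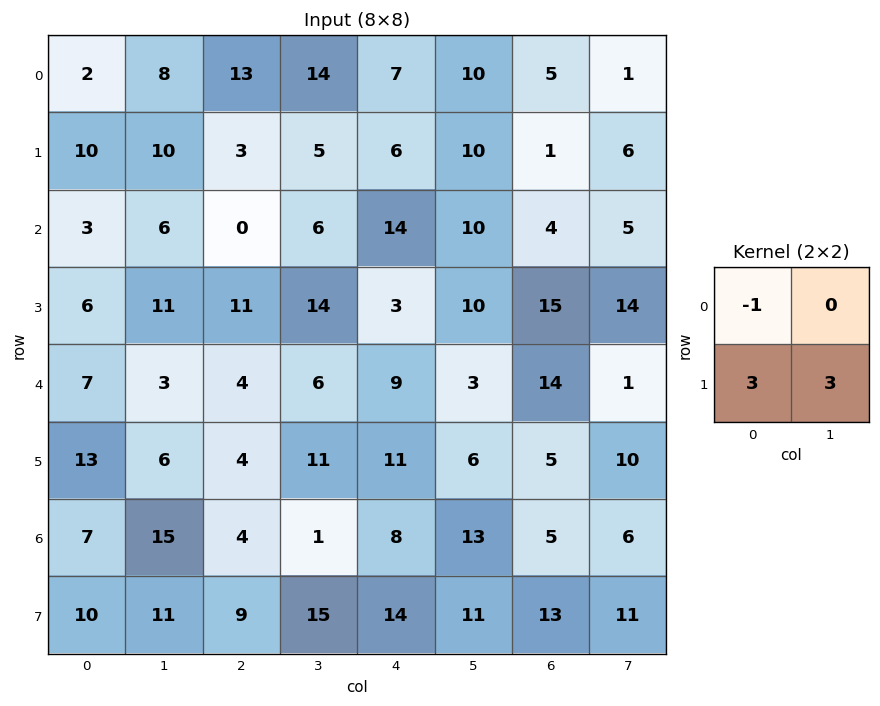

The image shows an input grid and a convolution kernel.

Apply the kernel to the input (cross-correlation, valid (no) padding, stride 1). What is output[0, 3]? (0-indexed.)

The receptive field on the input at this output position is [14 7 / 5 6]. Elementwise product with the kernel and sum: 14·-1 + 5·3 + 6·3.

19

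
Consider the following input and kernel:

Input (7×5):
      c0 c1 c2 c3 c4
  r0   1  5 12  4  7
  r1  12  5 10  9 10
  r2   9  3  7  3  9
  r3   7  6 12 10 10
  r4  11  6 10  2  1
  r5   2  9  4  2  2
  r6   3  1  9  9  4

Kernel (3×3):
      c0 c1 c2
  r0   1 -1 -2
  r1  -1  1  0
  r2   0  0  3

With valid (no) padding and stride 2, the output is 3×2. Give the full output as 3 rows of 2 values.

Output[0,0]: The receptive field on the input at this output position is [1 5 12 / 12 5 10 / 9 3 7]. Elementwise product with the kernel and sum: 1·1 + 5·-1 + 12·-2 + 12·-1 + 5·1 + 7·3.
Output[0,1]: The receptive field on the input at this output position is [12 4 7 / 10 9 10 / 7 3 9]. Elementwise product with the kernel and sum: 12·1 + 4·-1 + 7·-2 + 10·-1 + 9·1 + 9·3.

-14 20
21 -13
19 16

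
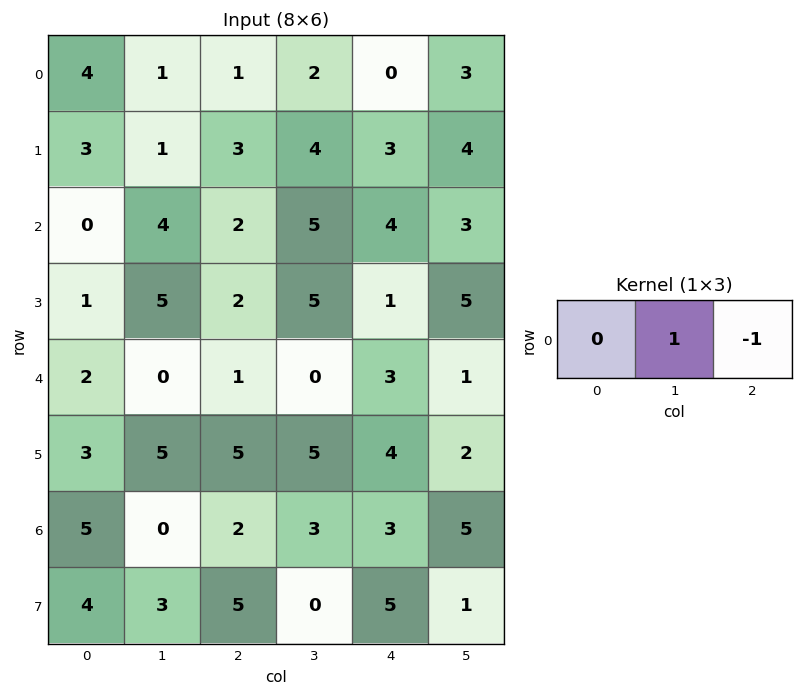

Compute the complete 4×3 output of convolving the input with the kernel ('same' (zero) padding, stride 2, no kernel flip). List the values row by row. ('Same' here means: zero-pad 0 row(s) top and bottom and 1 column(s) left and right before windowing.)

Output[0,0]: The receptive field on the zero-padded input at this output position is [0 4 1]. Elementwise product with the kernel and sum: 4·1 + 1·-1.
Output[0,1]: The receptive field on the zero-padded input at this output position is [1 1 2]. Elementwise product with the kernel and sum: 1·1 + 2·-1.

3 -1 -3
-4 -3 1
2 1 2
5 -1 -2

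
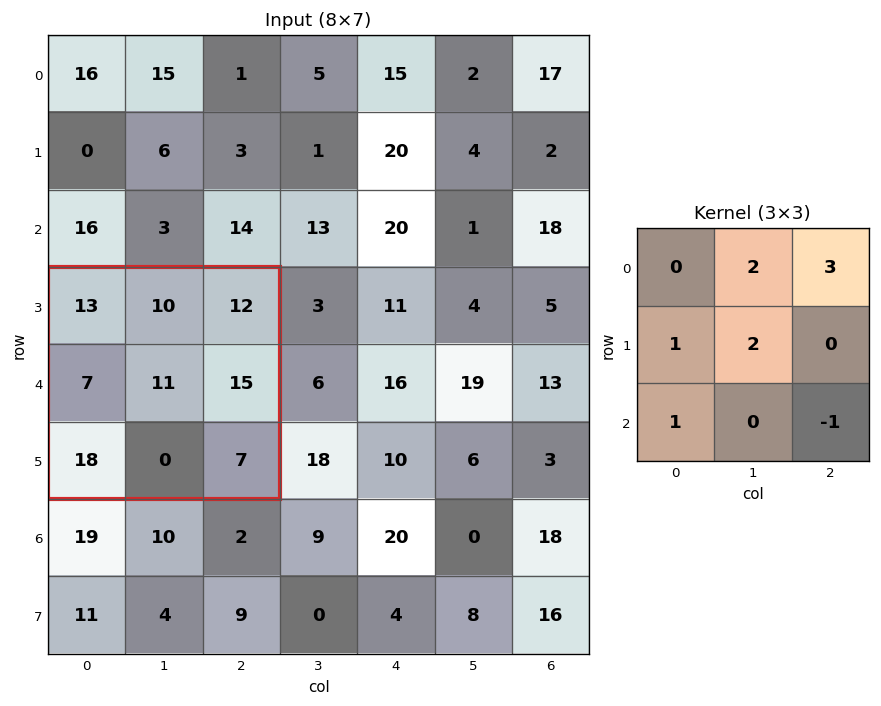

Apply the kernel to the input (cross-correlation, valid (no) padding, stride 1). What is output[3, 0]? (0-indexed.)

The receptive field on the input at this output position is [13 10 12 / 7 11 15 / 18 0 7]. Elementwise product with the kernel and sum: 10·2 + 12·3 + 7·1 + 11·2 + 18·1 + 7·-1.

96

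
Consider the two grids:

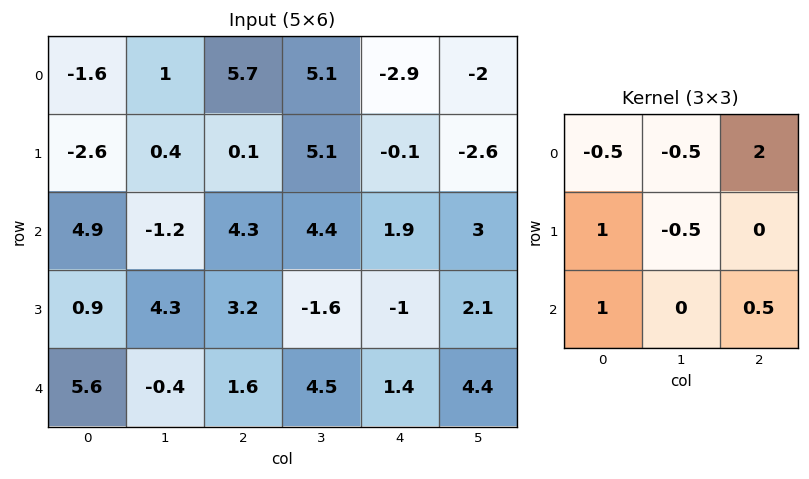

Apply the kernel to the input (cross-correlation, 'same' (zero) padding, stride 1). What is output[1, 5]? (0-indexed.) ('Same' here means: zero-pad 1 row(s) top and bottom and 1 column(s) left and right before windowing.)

The receptive field on the zero-padded input at this output position is [-2.9 -2 0 / -0.1 -2.6 0 / 1.9 3 0]. Elementwise product with the kernel and sum: -2.9·-0.5 + -2·-0.5 + 0·2 + -0.1·1 + -2.6·-0.5 + 1.9·1 + 0·0.5.

5.55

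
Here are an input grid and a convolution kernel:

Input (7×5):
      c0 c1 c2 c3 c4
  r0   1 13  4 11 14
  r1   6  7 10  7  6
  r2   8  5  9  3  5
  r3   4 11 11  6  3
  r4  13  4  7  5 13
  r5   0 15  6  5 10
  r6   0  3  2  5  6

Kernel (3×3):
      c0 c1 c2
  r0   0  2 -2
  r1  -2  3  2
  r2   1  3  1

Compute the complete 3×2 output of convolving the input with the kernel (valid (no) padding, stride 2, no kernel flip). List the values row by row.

Output[0,0]: The receptive field on the input at this output position is [1 13 4 / 6 7 10 / 8 5 9]. Elementwise product with the kernel and sum: 13·2 + 4·-2 + 6·-2 + 7·3 + 10·2 + 8·1 + 5·3 + 9·1.

79 30
71 33
62 30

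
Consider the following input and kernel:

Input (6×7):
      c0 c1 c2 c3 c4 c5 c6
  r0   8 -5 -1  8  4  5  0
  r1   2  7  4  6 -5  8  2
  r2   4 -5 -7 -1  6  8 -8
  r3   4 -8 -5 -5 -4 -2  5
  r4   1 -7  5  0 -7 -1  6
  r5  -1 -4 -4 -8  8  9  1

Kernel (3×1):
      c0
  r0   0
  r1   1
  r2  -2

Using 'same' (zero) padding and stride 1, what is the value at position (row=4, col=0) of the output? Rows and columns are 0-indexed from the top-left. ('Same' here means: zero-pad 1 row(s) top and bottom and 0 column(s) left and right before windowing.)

The receptive field on the zero-padded input at this output position is [4 / 1 / -1]. Elementwise product with the kernel and sum: 1·1 + -1·-2.

3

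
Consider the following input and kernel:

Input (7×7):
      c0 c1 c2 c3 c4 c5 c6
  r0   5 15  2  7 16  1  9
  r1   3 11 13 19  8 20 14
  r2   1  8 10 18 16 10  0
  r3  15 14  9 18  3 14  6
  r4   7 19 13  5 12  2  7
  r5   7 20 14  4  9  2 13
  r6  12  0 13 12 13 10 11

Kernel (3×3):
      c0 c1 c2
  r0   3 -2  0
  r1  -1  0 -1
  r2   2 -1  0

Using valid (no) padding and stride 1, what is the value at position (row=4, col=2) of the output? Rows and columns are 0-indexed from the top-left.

20

The receptive field on the input at this output position is [13 5 12 / 14 4 9 / 13 12 13]. Elementwise product with the kernel and sum: 13·3 + 5·-2 + 14·-1 + 9·-1 + 13·2 + 12·-1.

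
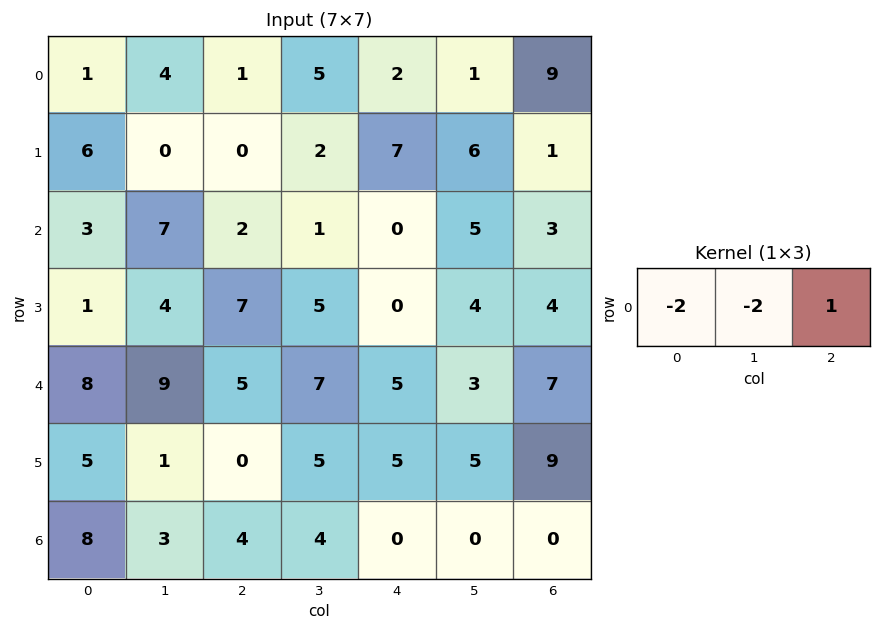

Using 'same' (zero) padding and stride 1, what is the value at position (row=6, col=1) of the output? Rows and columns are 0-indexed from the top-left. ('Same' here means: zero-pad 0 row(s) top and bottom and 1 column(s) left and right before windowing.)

The receptive field on the zero-padded input at this output position is [8 3 4]. Elementwise product with the kernel and sum: 8·-2 + 3·-2 + 4·1.

-18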